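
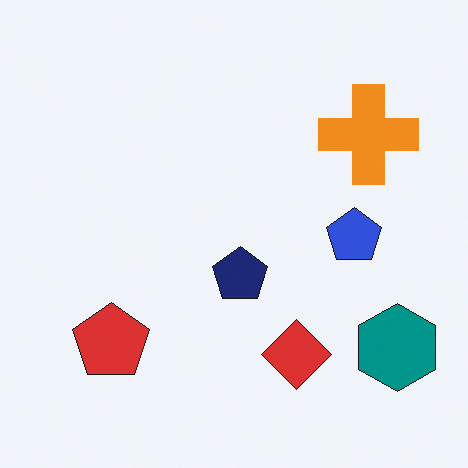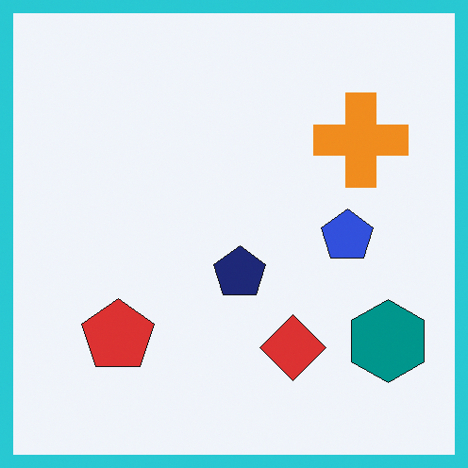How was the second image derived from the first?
Framed with a cyan border.

A solid cyan frame runs around the edge of the second image, with the content slightly shrunk inside it.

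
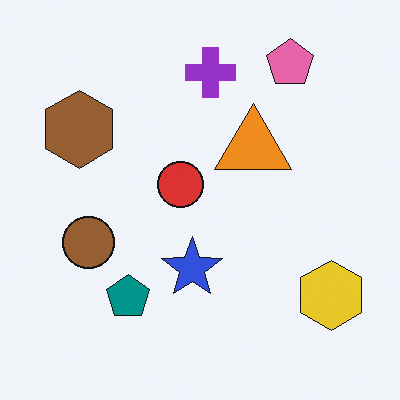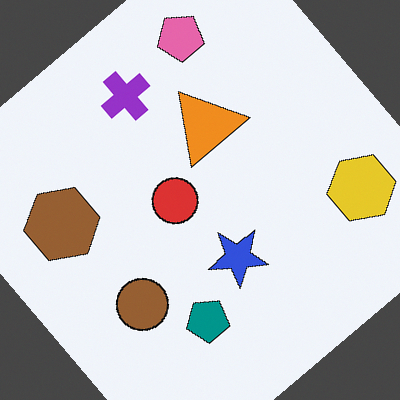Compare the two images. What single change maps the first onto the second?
The image was rotated counter-clockwise by a large amount — several tens of degrees.

Every shape is tilted by the same angle and the image corners show triangular fill wedges — a whole-image rotation by a non-right angle.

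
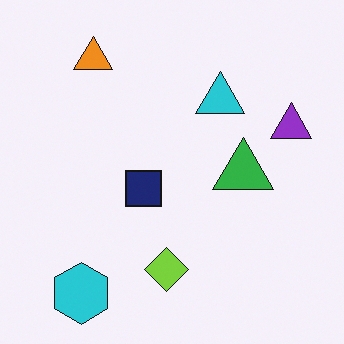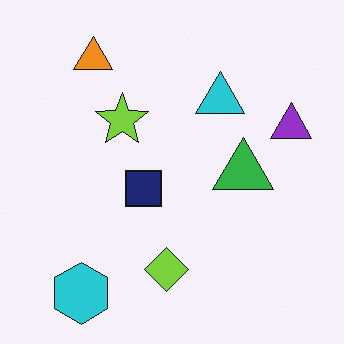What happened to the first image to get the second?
It was overlaid with an additional lime star.

A lime star appears in the second image that is absent from the first.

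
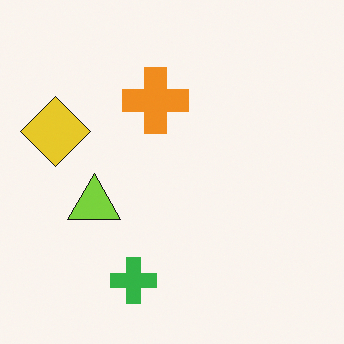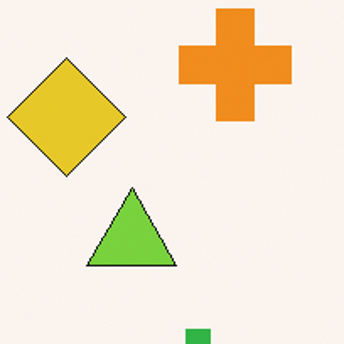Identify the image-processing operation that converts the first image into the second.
The transformation is: cropped to a noticeably smaller region and rescaled.

The visible shapes are larger and the field of view is narrower; shapes near the original edges may be partly or wholly outside the frame — a crop-and-rescale.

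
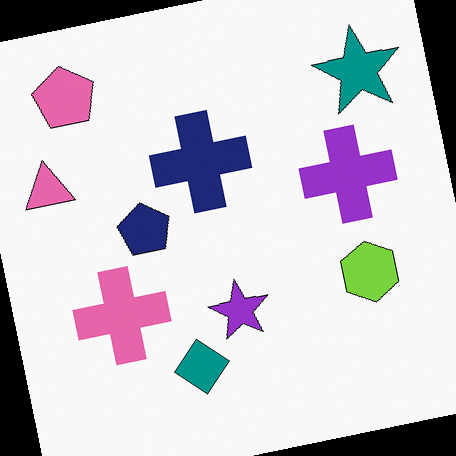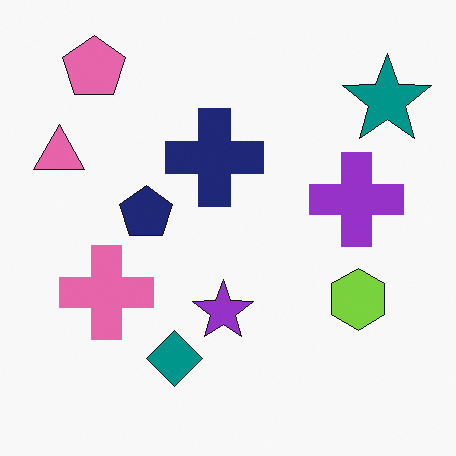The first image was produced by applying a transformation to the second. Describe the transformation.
It was rotated counter-clockwise by a small amount.

Every shape is tilted by the same angle and the image corners show triangular fill wedges — a whole-image rotation by a non-right angle.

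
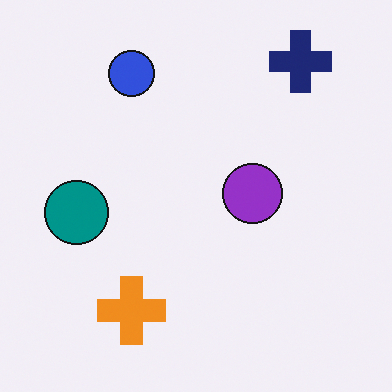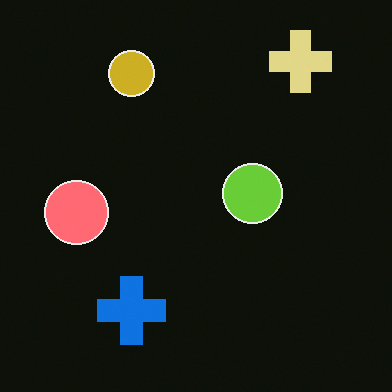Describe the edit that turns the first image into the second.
The transformation is: color-inverted (negative).

The light background has become dark and every shape's color is its complement — a photographic negative.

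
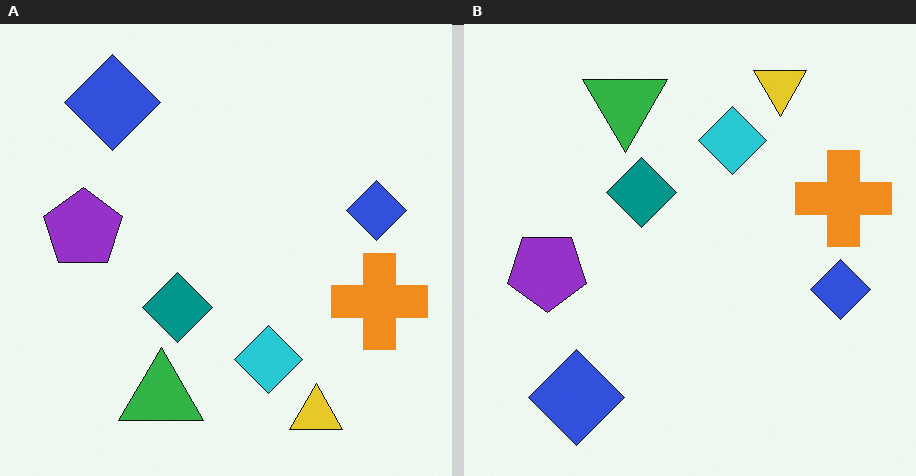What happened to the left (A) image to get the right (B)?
The image was flipped vertically (top ↔ bottom).

The yellow triangle is in the bottom-right of the left (A) image and the top-right of the right (B) — shapes on opposite sides of the horizontal midline have swapped in a mirror flip.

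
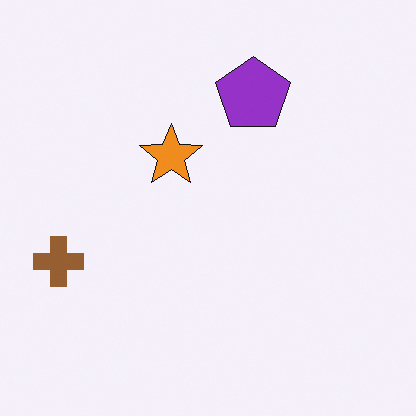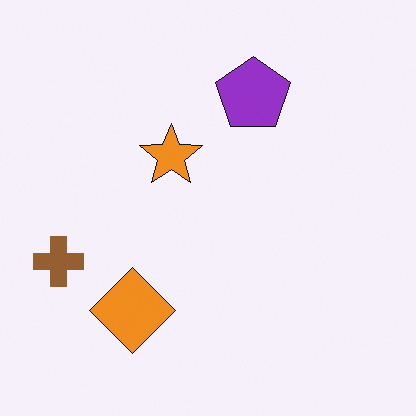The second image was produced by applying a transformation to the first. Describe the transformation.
The second image is the first overlaid with an additional orange diamond.

An orange diamond appears in the second image that is absent from the first.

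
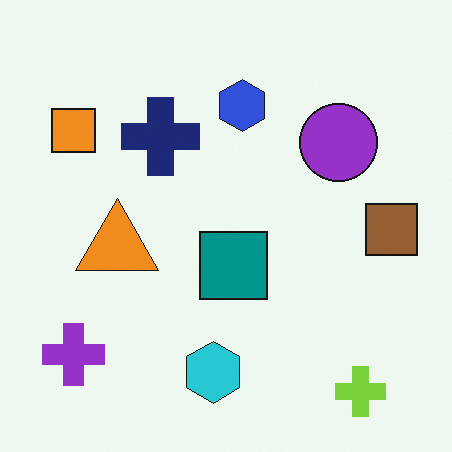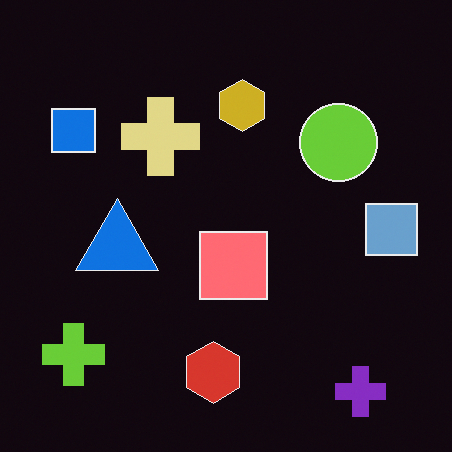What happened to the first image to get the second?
The second image is the first color-inverted (negative).

The light background has become dark and every shape's color is its complement — a photographic negative.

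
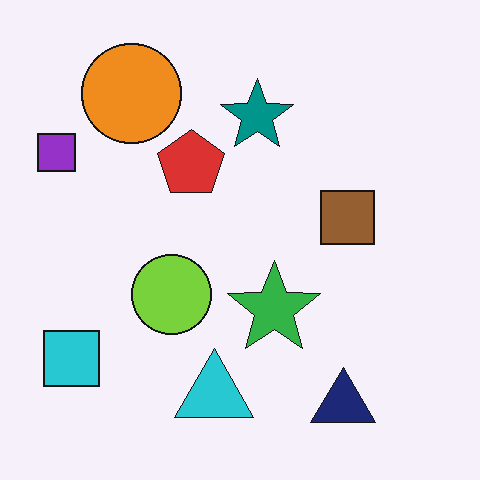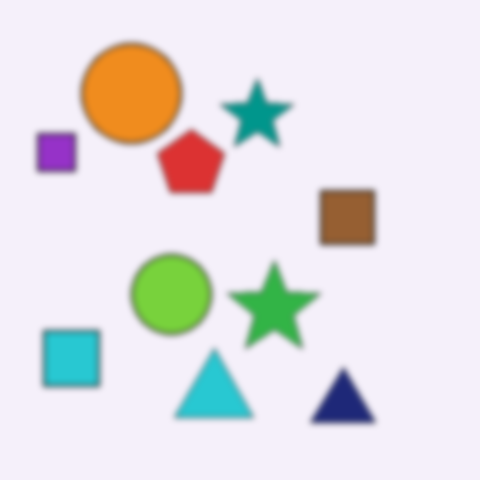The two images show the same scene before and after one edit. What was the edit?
The image was noticeably gaussian-blurred.

Shape edges and outlines are uniformly softened across the whole image.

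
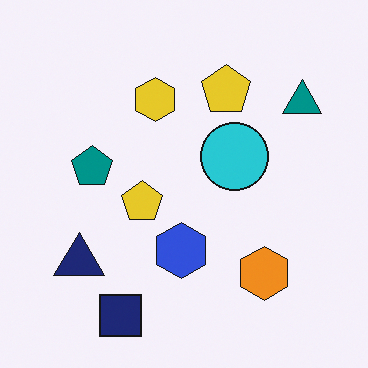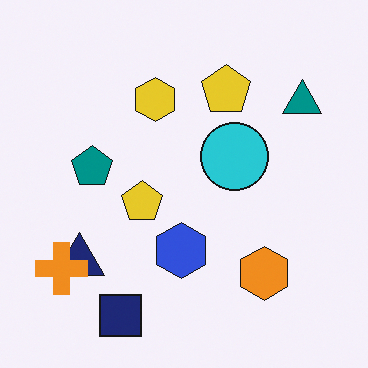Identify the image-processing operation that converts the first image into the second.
This is the original image overlaid with an additional orange cross.

An orange cross appears in the second image that is absent from the first.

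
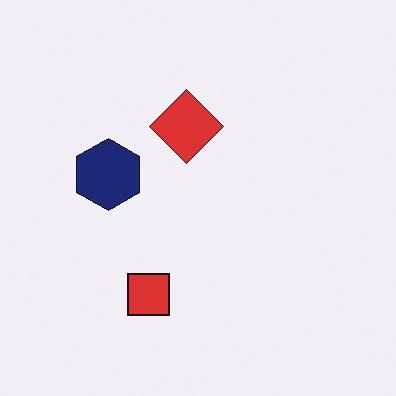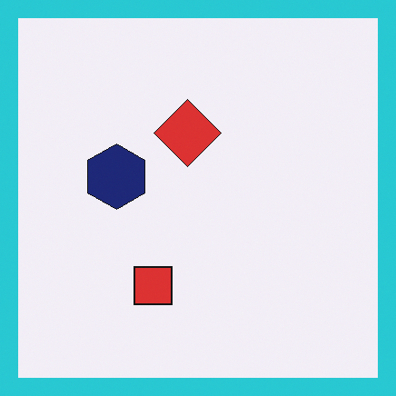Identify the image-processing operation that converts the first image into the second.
This is the original image framed with a cyan border.

A solid cyan frame runs around the edge of the second image, with the content slightly shrunk inside it.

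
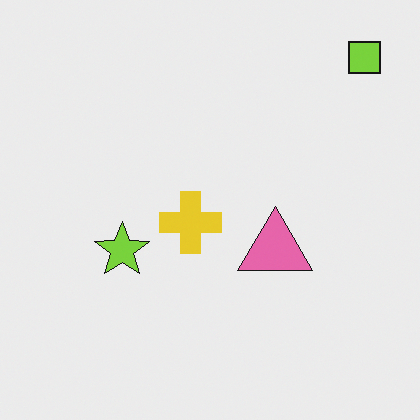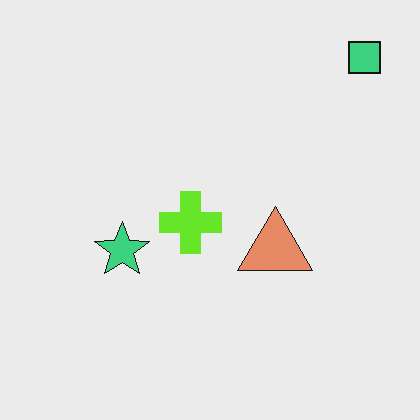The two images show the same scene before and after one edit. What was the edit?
Hue-shifted by a small amount.

Every shape's color has rotated by the same amount around the hue wheel — a uniform hue shift.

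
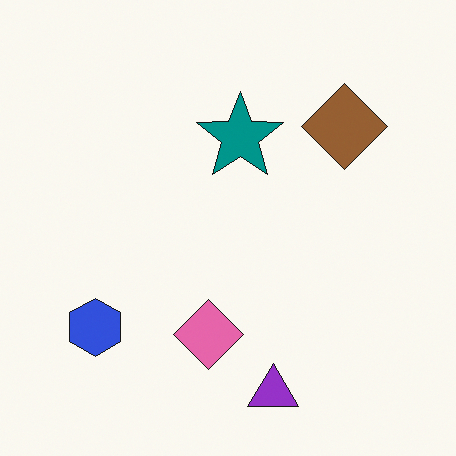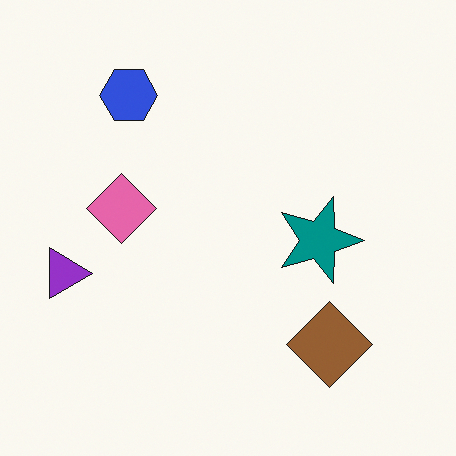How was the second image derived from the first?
The second image is the first rotated 90° clockwise.

The purple triangle sits in the bottom of the first image and the left of the second — consistent with a whole-image 90° clockwise rotation.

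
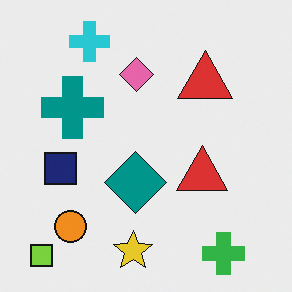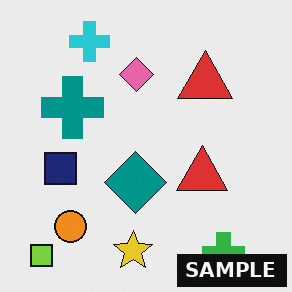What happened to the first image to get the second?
It was watermarked with the text "SAMPLE" in the lower-right corner.

A dark label reading "SAMPLE" appears in the lower-right corner.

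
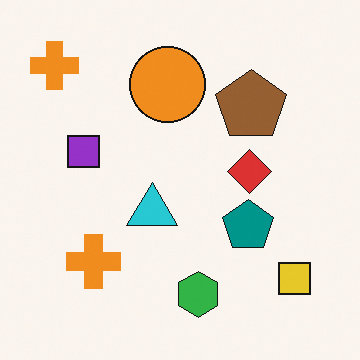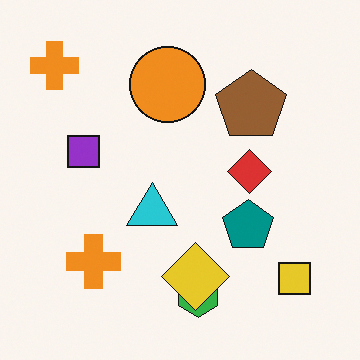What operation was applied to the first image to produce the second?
This is the original image overlaid with an additional yellow diamond.

A yellow diamond appears in the second image that is absent from the first.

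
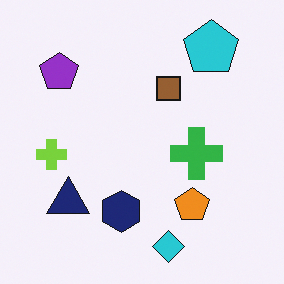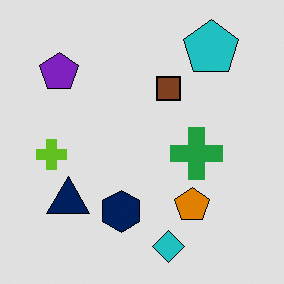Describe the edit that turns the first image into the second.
This is the original image posterized to a reduced palette.

Each flat color has snapped to a coarser quantized level — most visibly, the near-white background has dropped to a flat grey.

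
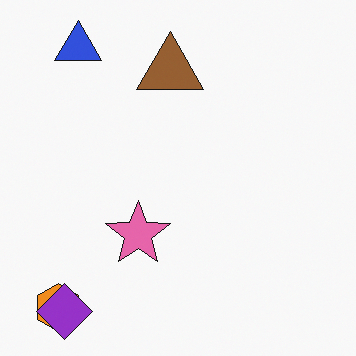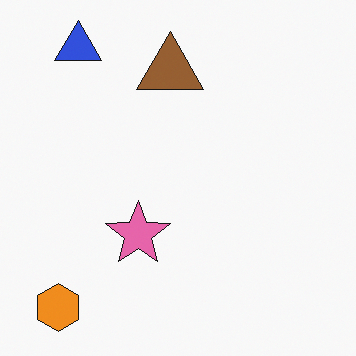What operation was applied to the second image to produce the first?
The image was overlaid with an additional purple diamond.

A purple diamond appears in the first image that is absent from the second.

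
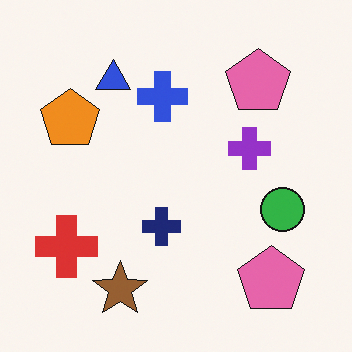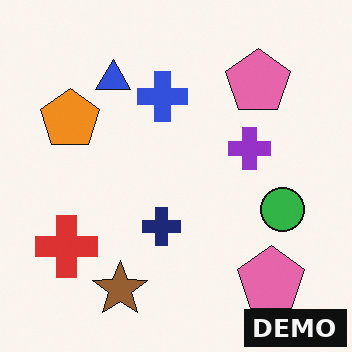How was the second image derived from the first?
It was watermarked with the text "DEMO" in the lower-right corner.

A dark label reading "DEMO" appears in the lower-right corner.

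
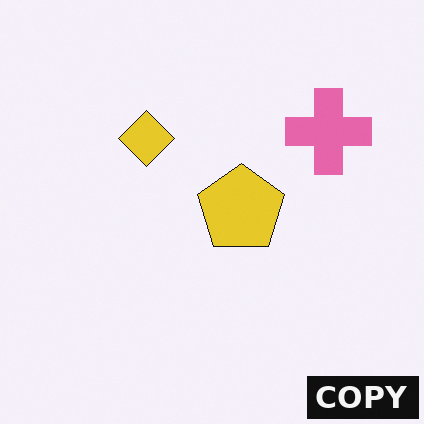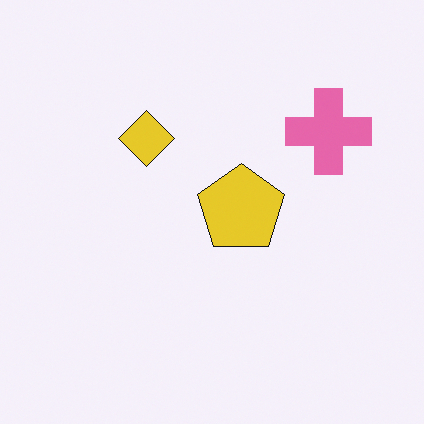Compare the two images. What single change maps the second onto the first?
The transformation is: watermarked with the text "COPY" in the lower-right corner.

A dark label reading "COPY" appears in the lower-right corner.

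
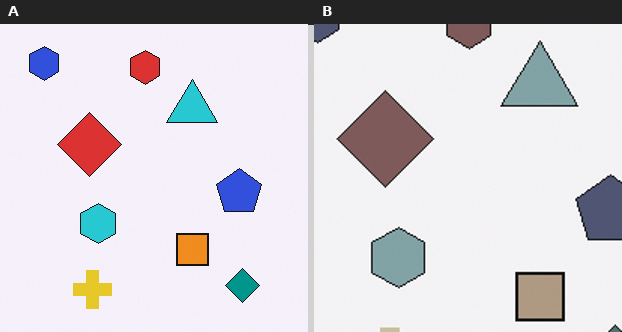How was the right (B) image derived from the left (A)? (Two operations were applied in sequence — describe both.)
Heavily desaturated, then cropped to a modestly smaller region and rescaled.

All colors are more muted and greyish — a global saturation change. The visible shapes are larger and the field of view is narrower; shapes near the original edges may be partly or wholly outside the frame — a crop-and-rescale.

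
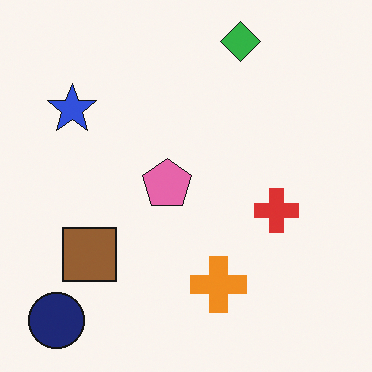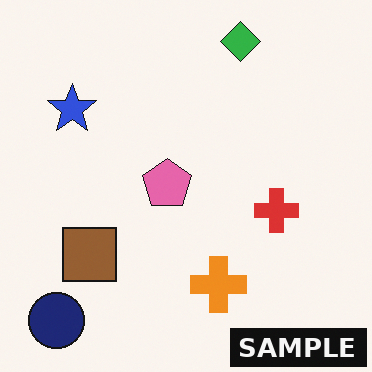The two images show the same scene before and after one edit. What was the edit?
Watermarked with the text "SAMPLE" in the lower-right corner.

A dark label reading "SAMPLE" appears in the lower-right corner.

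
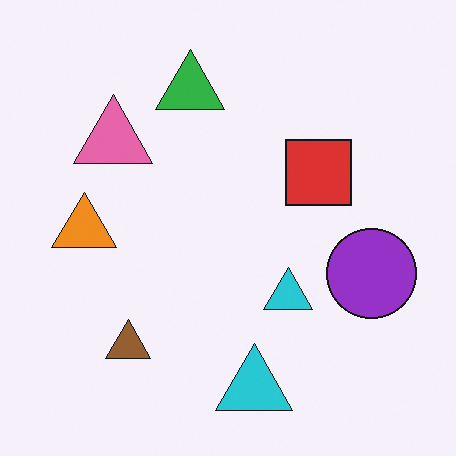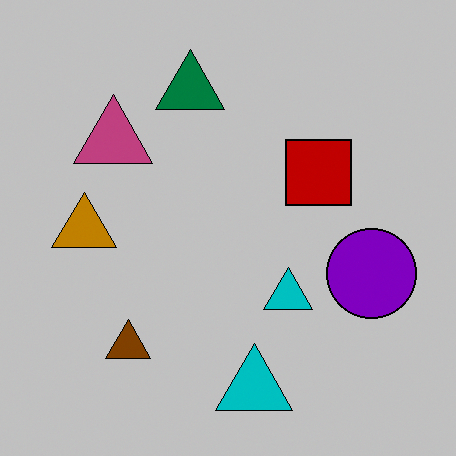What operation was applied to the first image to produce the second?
The second image is the first aggressively posterized.

Each flat color has snapped to a coarser quantized level — most visibly, the near-white background has dropped to a flat grey.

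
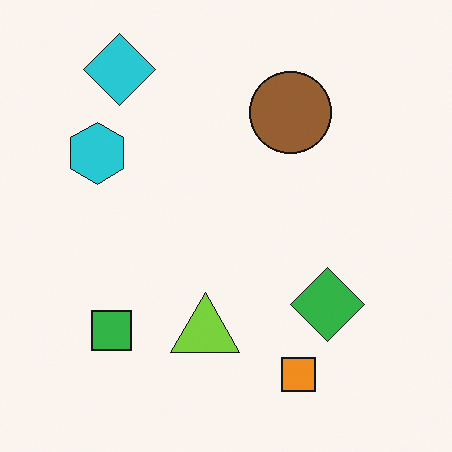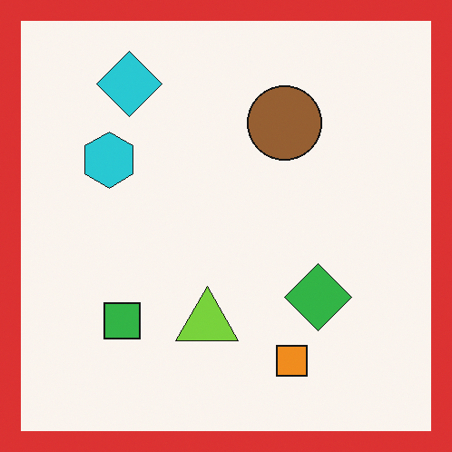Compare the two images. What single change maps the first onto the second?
The image was framed with a red border.

A solid red frame runs around the edge of the second image, with the content slightly shrunk inside it.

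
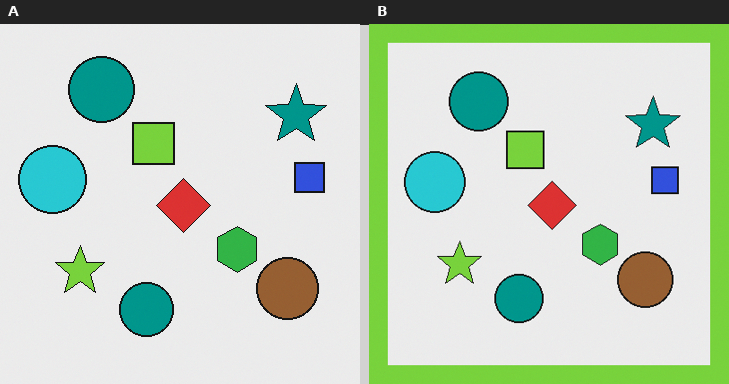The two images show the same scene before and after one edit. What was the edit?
It was framed with a lime border.

A solid lime frame runs around the edge of the right (B) image, with the content slightly shrunk inside it.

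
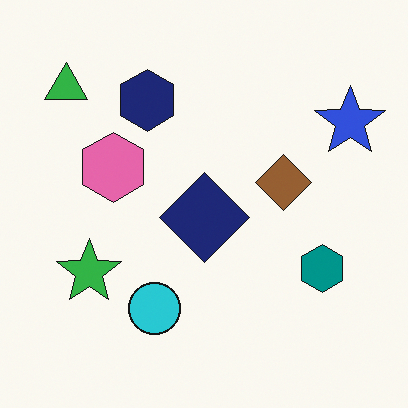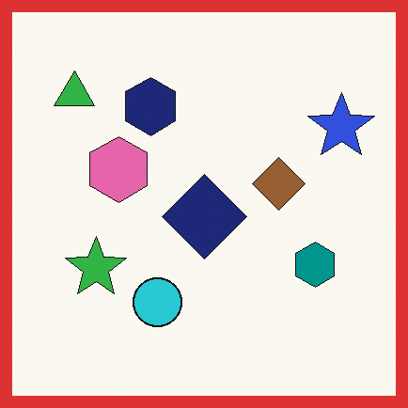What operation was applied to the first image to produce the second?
This is the original image framed with a red border.

A solid red frame runs around the edge of the second image, with the content slightly shrunk inside it.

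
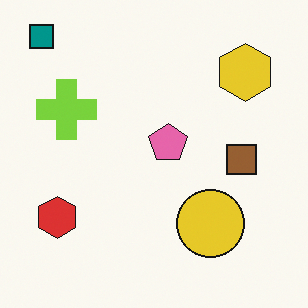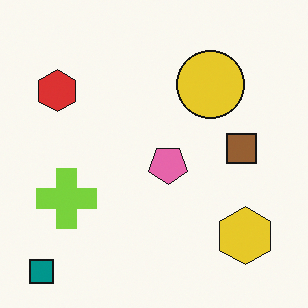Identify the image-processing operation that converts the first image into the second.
It was flipped vertically (top ↔ bottom).

The teal square is in the top-left of the first image and the bottom-left of the second — shapes on opposite sides of the horizontal midline have swapped in a mirror flip.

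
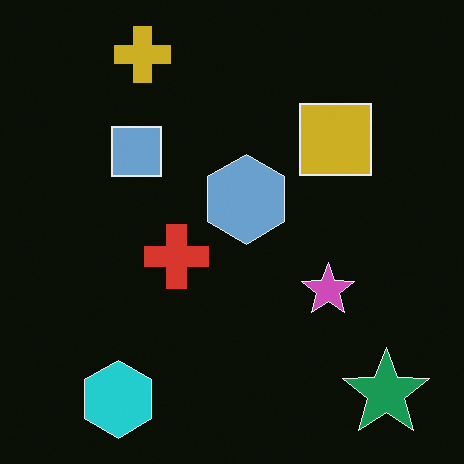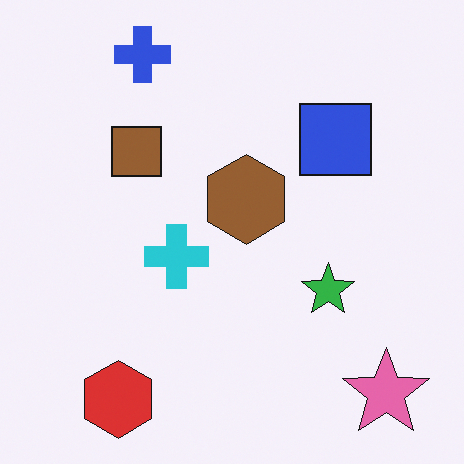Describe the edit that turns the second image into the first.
The image was color-inverted (negative).

The light background has become dark and every shape's color is its complement — a photographic negative.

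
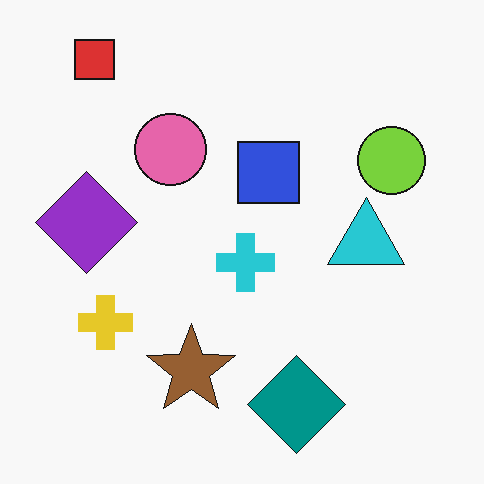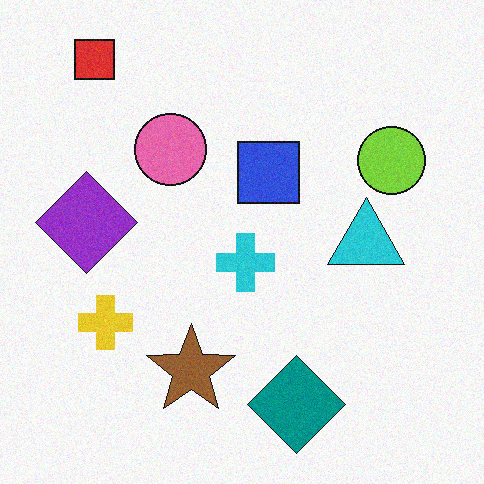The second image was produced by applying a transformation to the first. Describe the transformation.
Degraded with subtle gaussian noise.

Random speckle covers the whole image, including the flat background.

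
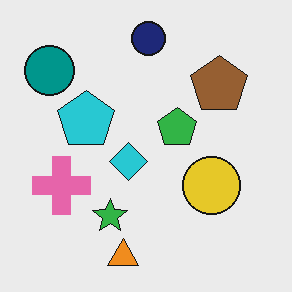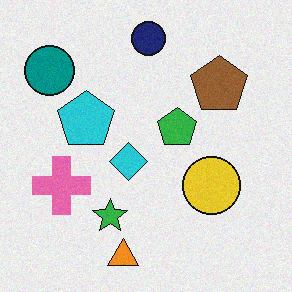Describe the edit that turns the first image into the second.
The transformation is: degraded with subtle gaussian noise.

Random speckle covers the whole image, including the flat background.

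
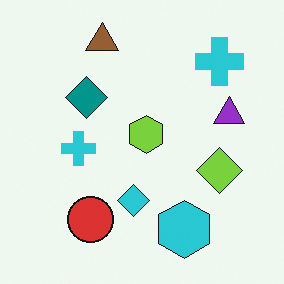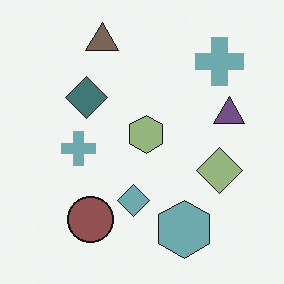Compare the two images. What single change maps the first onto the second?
The transformation is: made much more muted (saturation change).

All colors are more muted and greyish — a global saturation change.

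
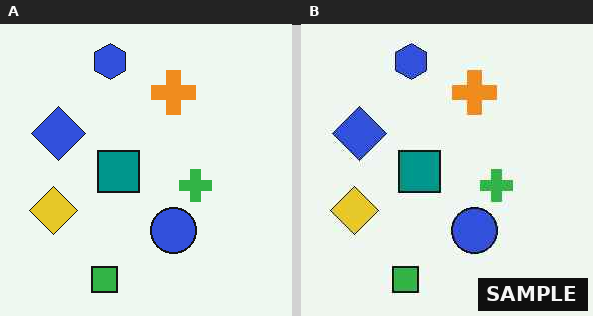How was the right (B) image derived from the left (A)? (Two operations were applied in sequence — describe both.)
The right (B) image is the left (A) JPEG-compressed with visible artifacts, then watermarked with the text "SAMPLE" in the lower-right corner.

Blocky 8×8 compression artifacts appear around shape edges and the flat background shows ringing — characteristic JPEG degradation. A dark label reading "SAMPLE" appears in the lower-right corner.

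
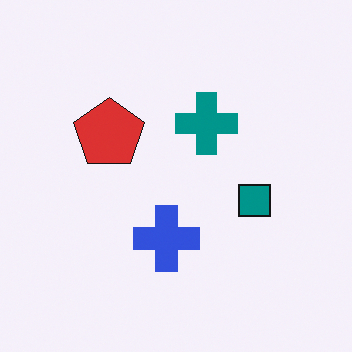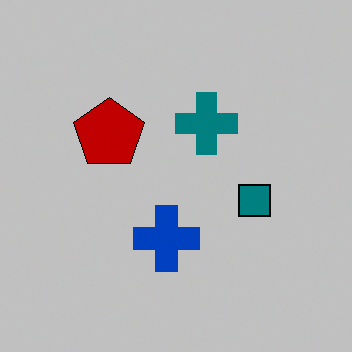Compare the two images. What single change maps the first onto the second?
The second image is the first aggressively posterized.

Each flat color has snapped to a coarser quantized level — most visibly, the near-white background has dropped to a flat grey.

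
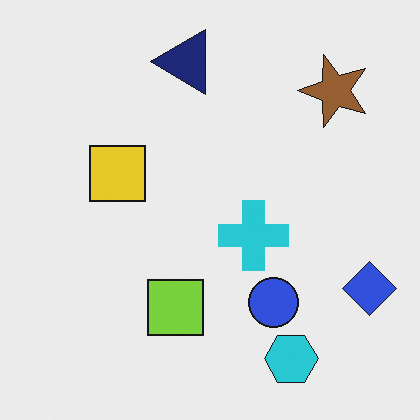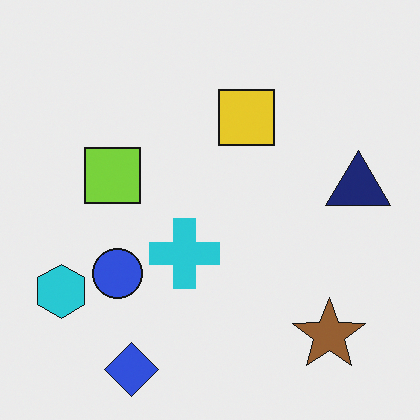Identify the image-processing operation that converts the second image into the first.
The image was rotated 90° counter-clockwise.

The blue diamond sits in the bottom-left of the second image and the bottom-right of the first — consistent with a whole-image 90° counter-clockwise rotation.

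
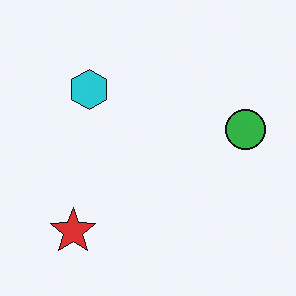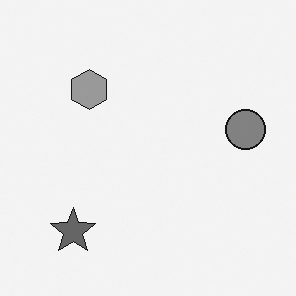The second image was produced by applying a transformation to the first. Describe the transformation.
The transformation is: converted to grayscale.

All color is removed — every shape is now a shade of grey.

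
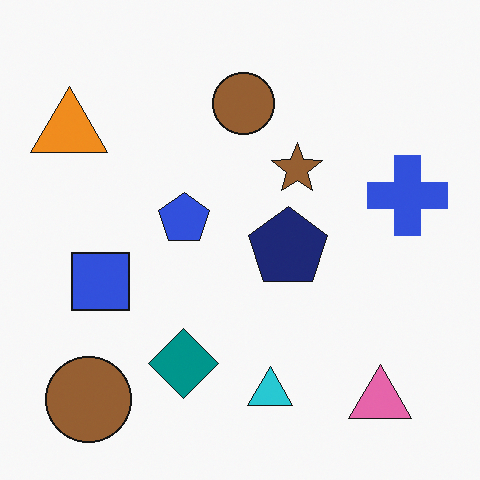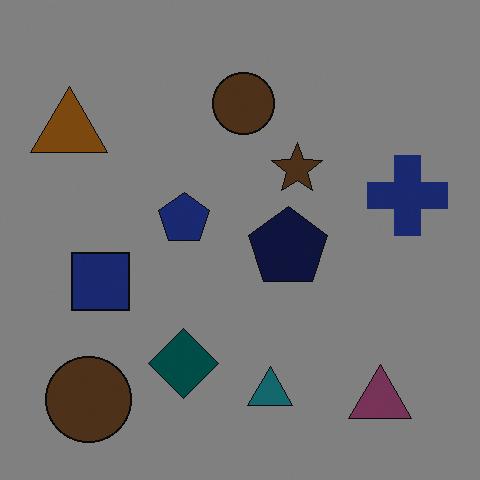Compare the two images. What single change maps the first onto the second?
The image was substantially darkened.

Every pixel — background and shapes alike — is uniformly darkened.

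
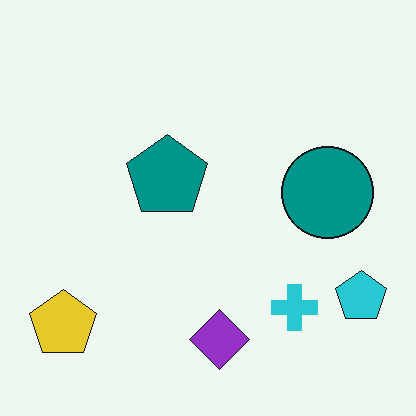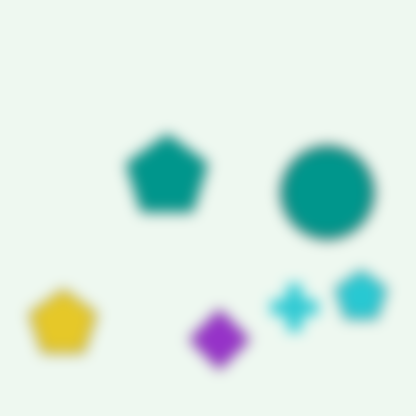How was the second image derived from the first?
This is the original image strongly gaussian-blurred.

Shape edges and outlines are uniformly softened across the whole image.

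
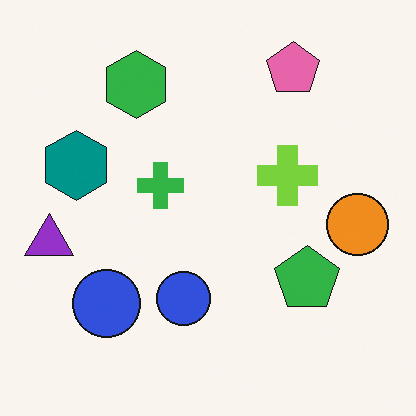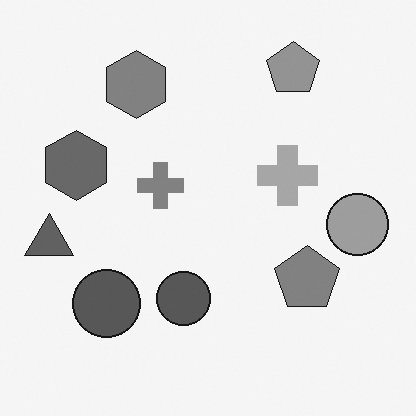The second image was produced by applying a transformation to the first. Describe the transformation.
Converted to grayscale.

All color is removed — every shape is now a shade of grey.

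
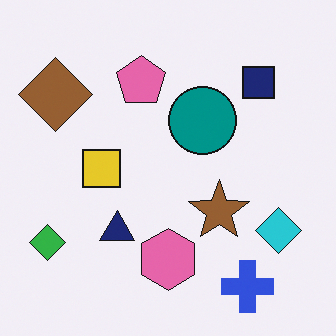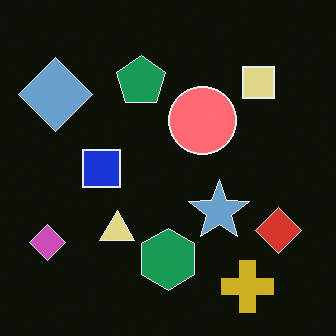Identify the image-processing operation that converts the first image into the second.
It was color-inverted (negative).

The light background has become dark and every shape's color is its complement — a photographic negative.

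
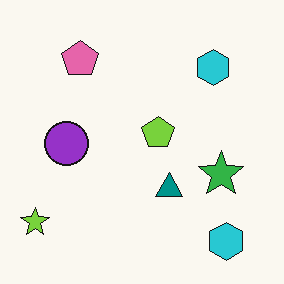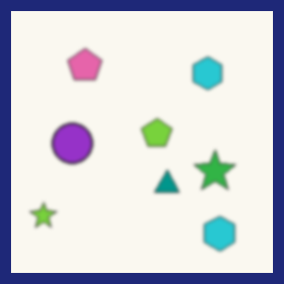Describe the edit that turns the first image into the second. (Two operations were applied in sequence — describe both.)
The transformation is: slightly softened, then framed with a navy border.

Shape edges and outlines are uniformly softened across the whole image. A solid navy frame runs around the edge of the second image, with the content slightly shrunk inside it.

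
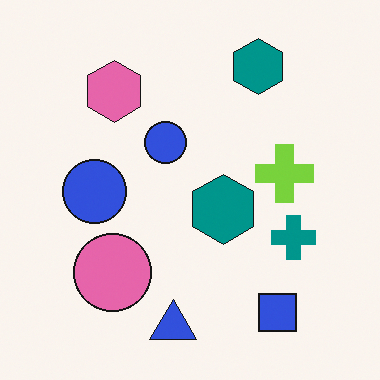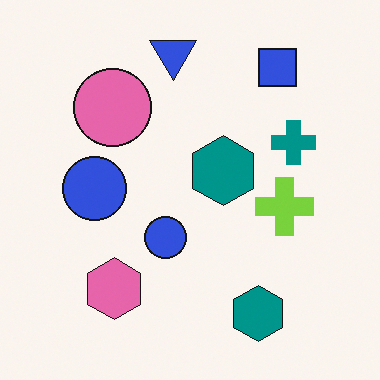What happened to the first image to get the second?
The transformation is: flipped vertically (top ↔ bottom).

The blue triangle is in the bottom of the first image and the top of the second — shapes on opposite sides of the horizontal midline have swapped in a mirror flip.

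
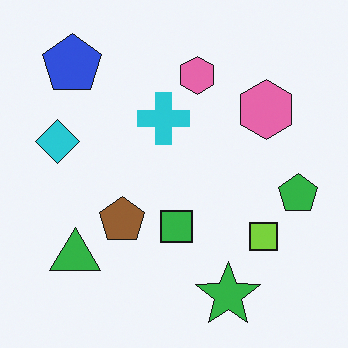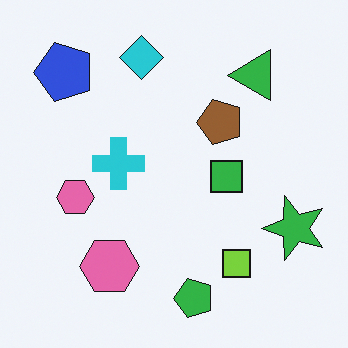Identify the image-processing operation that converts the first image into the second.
It was transposed (reflected across the top-left ↔ bottom-right diagonal).

Shapes have swapped their row and column positions — what was in the top-right is now in the bottom-left — a diagonal reflection.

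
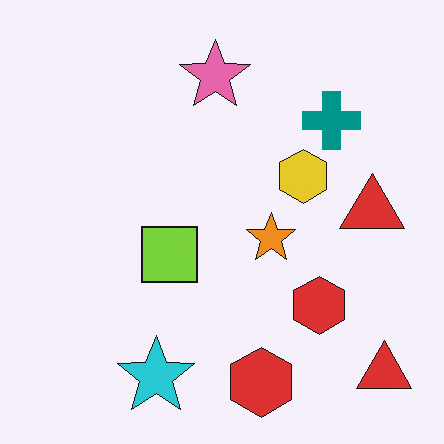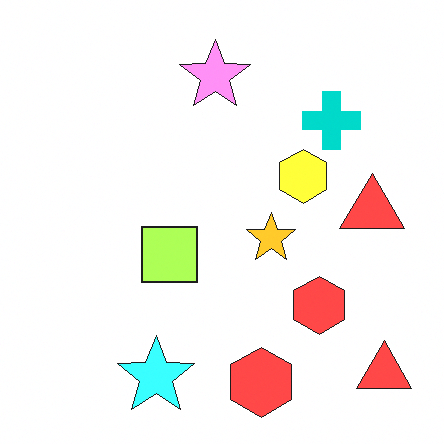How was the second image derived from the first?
The second image is the first substantially brightened.

Every pixel — background and shapes alike — is uniformly brightened.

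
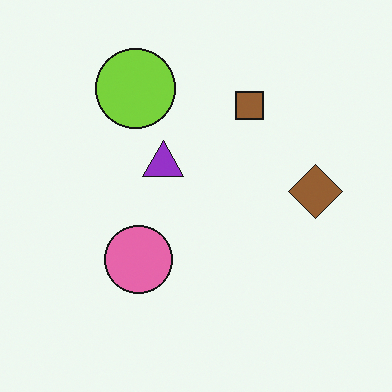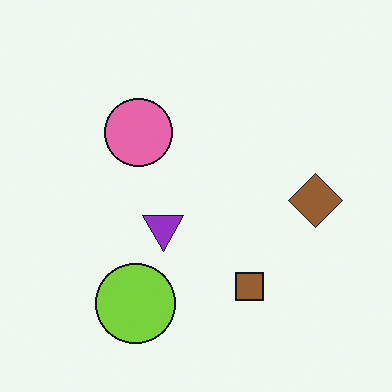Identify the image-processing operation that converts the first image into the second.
The image was flipped vertically (top ↔ bottom).

The lime circle is in the top of the first image and the bottom of the second — shapes on opposite sides of the horizontal midline have swapped in a mirror flip.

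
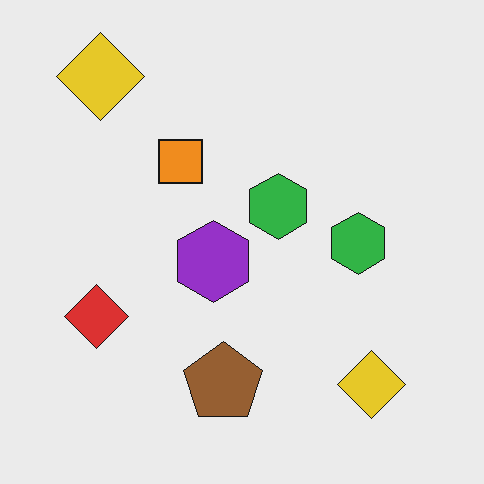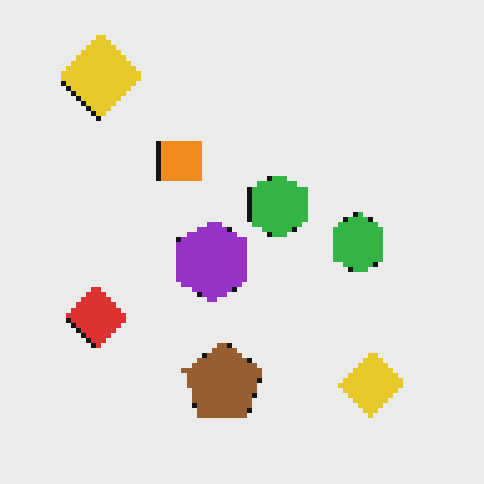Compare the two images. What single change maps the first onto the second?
The transformation is: mildly pixelated.

Shapes are reduced to large square blocks; fine edges and outlines are lost — a downscale-then-upscale (mosaic) effect.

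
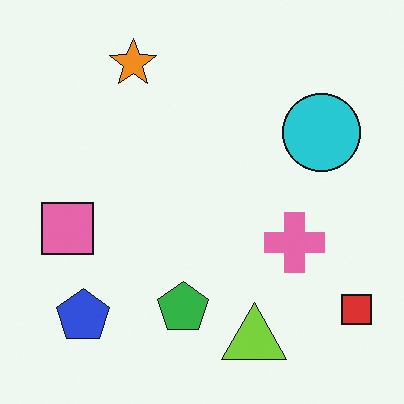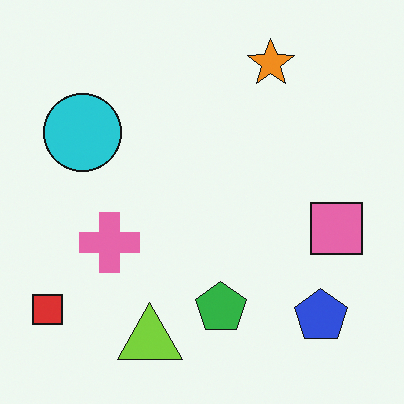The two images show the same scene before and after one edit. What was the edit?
The transformation is: flipped horizontally (left ↔ right).

The red square is in the bottom-right of the first image and the bottom-left of the second — shapes on opposite sides of the vertical midline have swapped in a mirror flip.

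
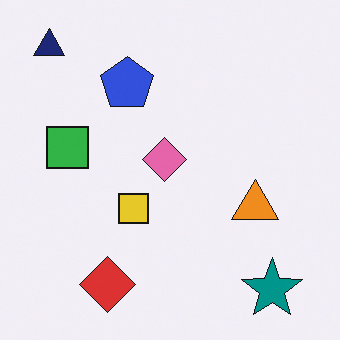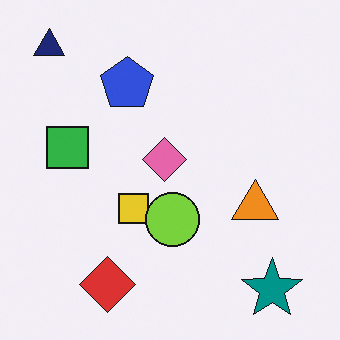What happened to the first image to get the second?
The image was overlaid with an additional lime circle.

A lime circle appears in the second image that is absent from the first.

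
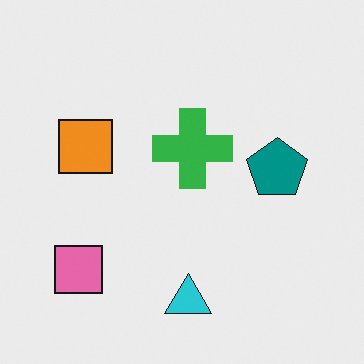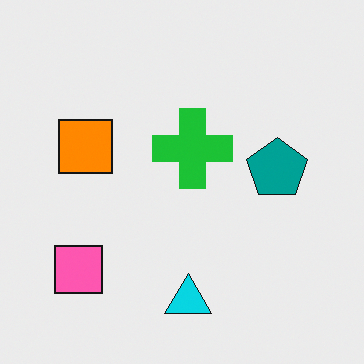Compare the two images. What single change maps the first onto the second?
It was slightly oversaturated.

All colors are more vivid — a global saturation change.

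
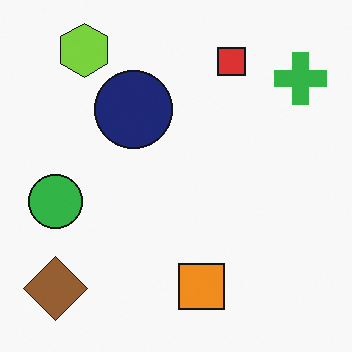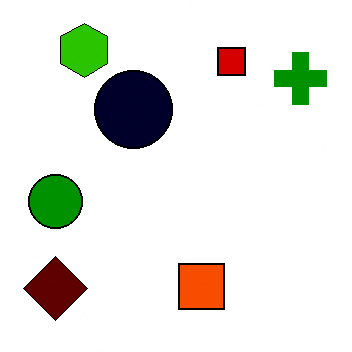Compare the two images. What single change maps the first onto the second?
This is the original image given much higher contrast.

Tones are pushed away from mid-grey across the whole image — a global contrast change.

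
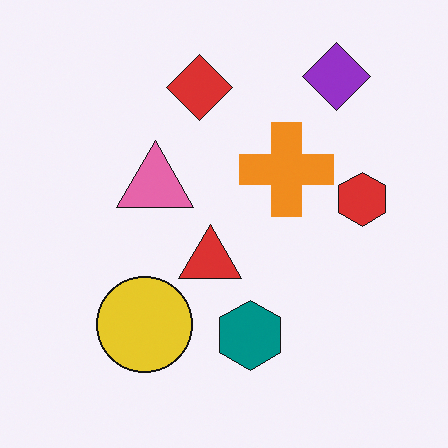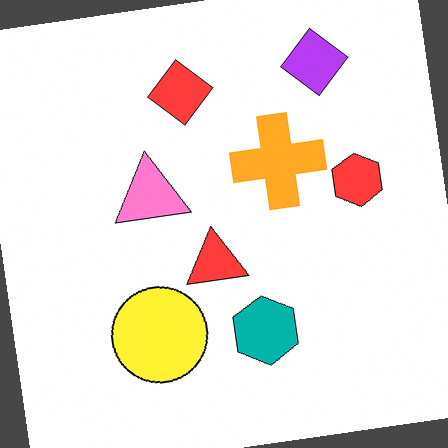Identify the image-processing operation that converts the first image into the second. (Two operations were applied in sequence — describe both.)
It was slightly brightened, then rotated counter-clockwise by a small amount.

Every pixel — background and shapes alike — is uniformly brightened. Every shape is tilted by the same angle and the image corners show triangular fill wedges — a whole-image rotation by a non-right angle.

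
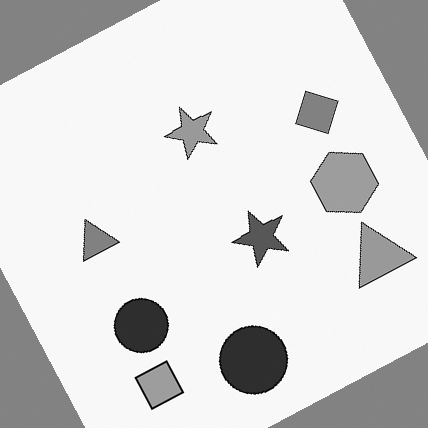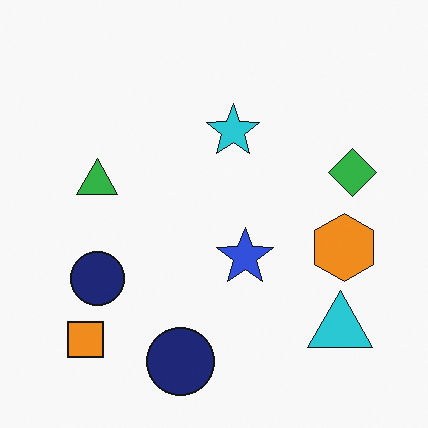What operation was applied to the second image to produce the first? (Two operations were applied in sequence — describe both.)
The first image is the second rotated counter-clockwise by a clearly visible amount, then converted to grayscale.

Every shape is tilted by the same angle and the image corners show triangular fill wedges — a whole-image rotation by a non-right angle. All color is removed — every shape is now a shade of grey.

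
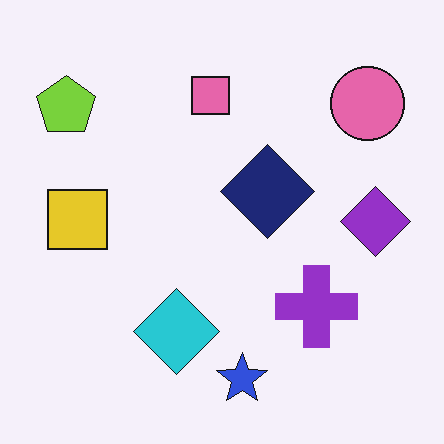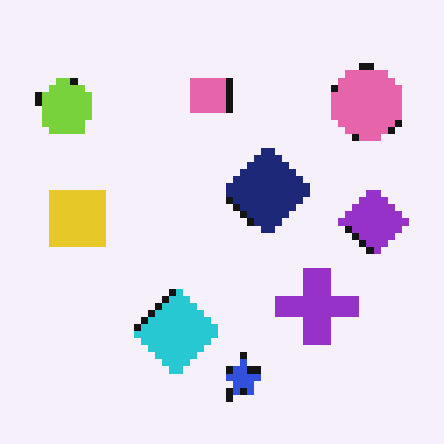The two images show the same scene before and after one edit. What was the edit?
The transformation is: moderately pixelated.

Shapes are reduced to large square blocks; fine edges and outlines are lost — a downscale-then-upscale (mosaic) effect.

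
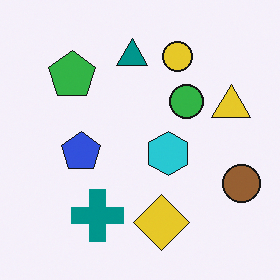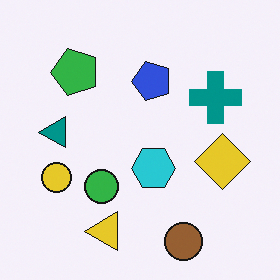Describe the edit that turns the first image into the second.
The second image is the first transposed (reflected across the top-left ↔ bottom-right diagonal).

Shapes have swapped their row and column positions — what was in the top-right is now in the bottom-left — a diagonal reflection.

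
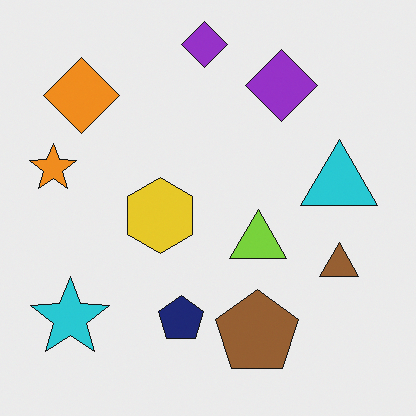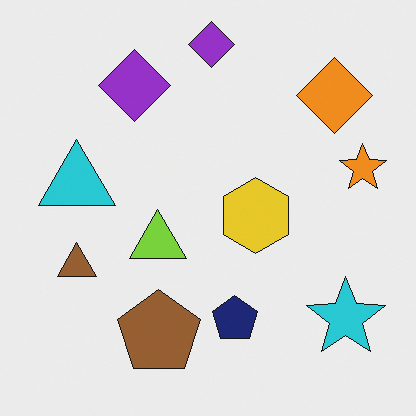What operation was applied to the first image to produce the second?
Flipped horizontally (left ↔ right).

The orange star is in the left of the first image and the right of the second — shapes on opposite sides of the vertical midline have swapped in a mirror flip.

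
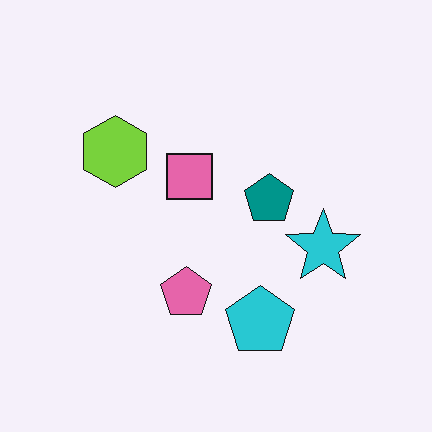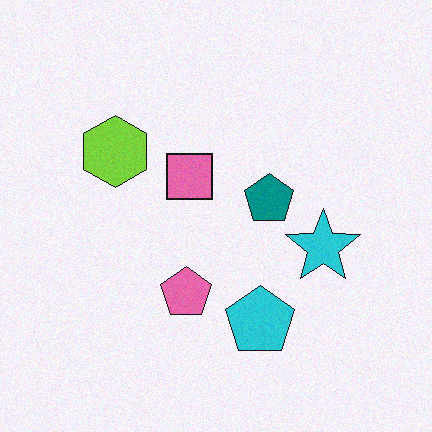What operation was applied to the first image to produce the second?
This is the original image degraded with light additive noise.

Random speckle covers the whole image, including the flat background.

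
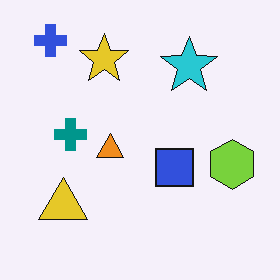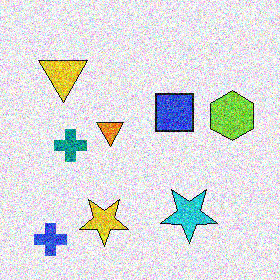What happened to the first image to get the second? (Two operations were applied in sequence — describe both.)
The image was flipped vertically (top ↔ bottom), then degraded with strong gaussian noise.

The blue cross is in the top-left of the first image and the bottom-left of the second — shapes on opposite sides of the horizontal midline have swapped in a mirror flip. Random speckle covers the whole image, including the flat background.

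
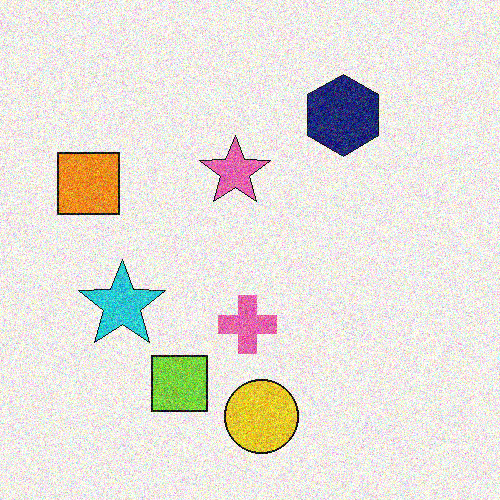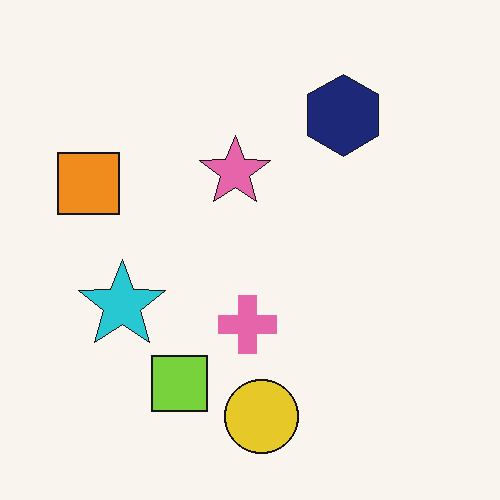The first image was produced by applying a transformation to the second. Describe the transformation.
The first image is the second degraded with a thick layer of grain.

Random speckle covers the whole image, including the flat background.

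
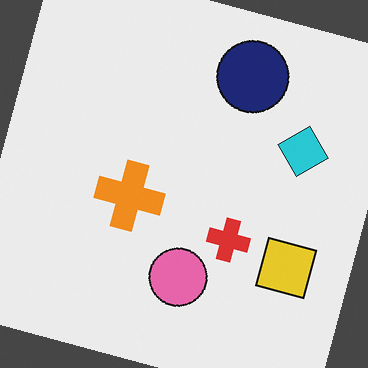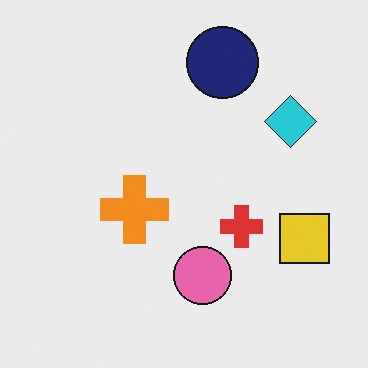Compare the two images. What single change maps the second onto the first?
This is the original image rotated clockwise by a moderate amount.

Every shape is tilted by the same angle and the image corners show triangular fill wedges — a whole-image rotation by a non-right angle.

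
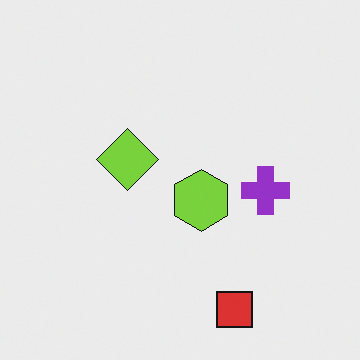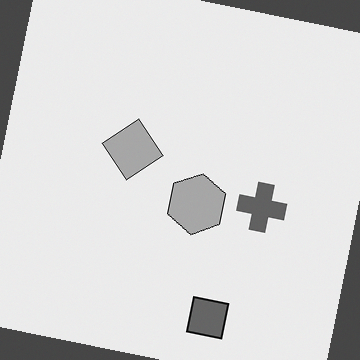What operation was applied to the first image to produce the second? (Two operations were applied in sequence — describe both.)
It was rotated clockwise by a small amount, then converted to grayscale.

Every shape is tilted by the same angle and the image corners show triangular fill wedges — a whole-image rotation by a non-right angle. All color is removed — every shape is now a shade of grey.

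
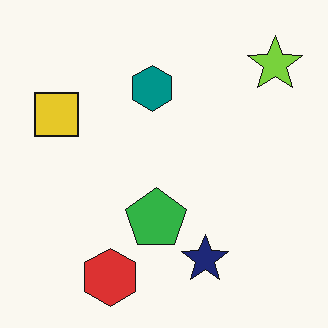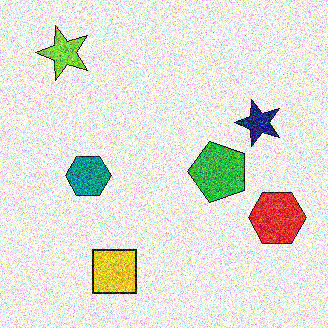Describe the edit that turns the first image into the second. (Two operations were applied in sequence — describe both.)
The transformation is: degraded with strong gaussian noise, then rotated 90° counter-clockwise.

Random speckle covers the whole image, including the flat background. The lime star sits in the top-right of the first image and the top-left of the second — consistent with a whole-image 90° counter-clockwise rotation.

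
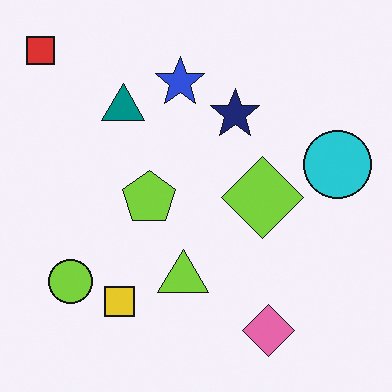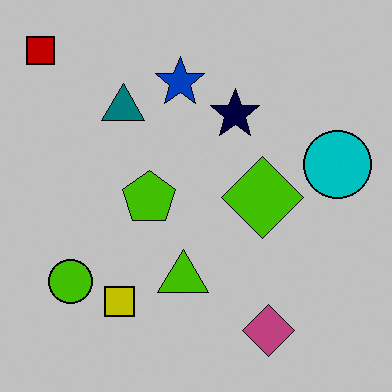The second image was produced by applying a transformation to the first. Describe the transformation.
The image was heavily posterized to just a handful of flat colors.

Each flat color has snapped to a coarser quantized level — most visibly, the near-white background has dropped to a flat grey.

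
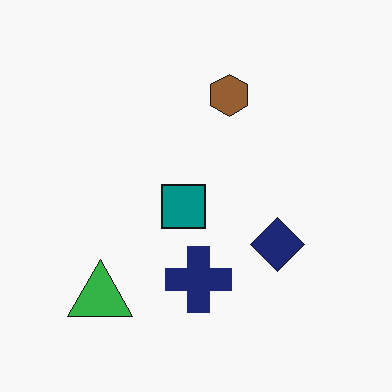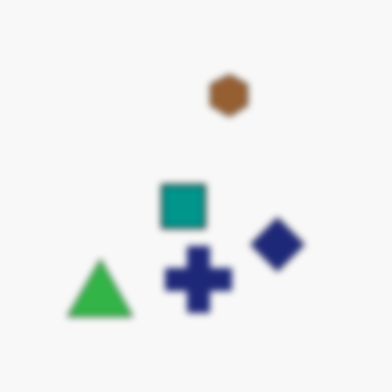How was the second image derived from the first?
The transformation is: noticeably gaussian-blurred.

Shape edges and outlines are uniformly softened across the whole image.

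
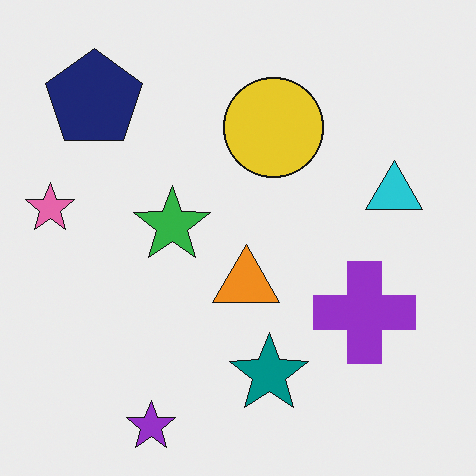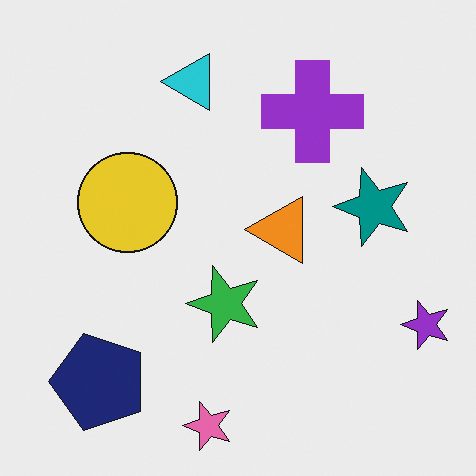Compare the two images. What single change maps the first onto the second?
The second image is the first rotated 90° counter-clockwise.

The purple star sits in the bottom-left of the first image and the bottom-right of the second — consistent with a whole-image 90° counter-clockwise rotation.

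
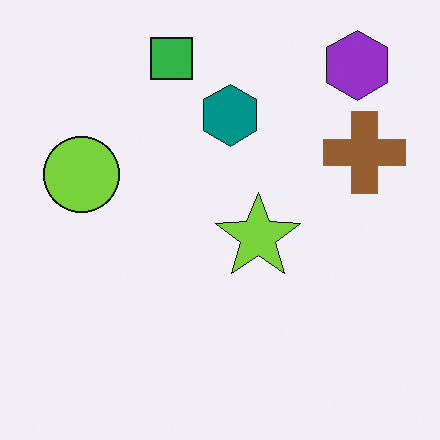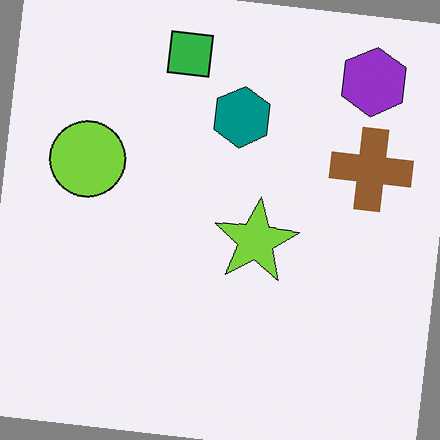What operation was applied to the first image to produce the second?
This is the original image rotated clockwise by a small amount.

Every shape is tilted by the same angle and the image corners show triangular fill wedges — a whole-image rotation by a non-right angle.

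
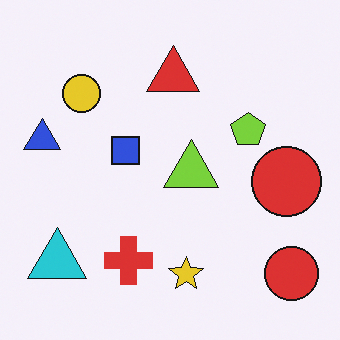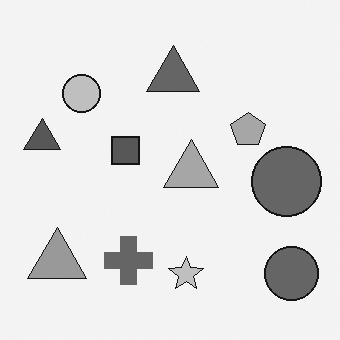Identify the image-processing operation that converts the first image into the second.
The image was converted to grayscale.

All color is removed — every shape is now a shade of grey.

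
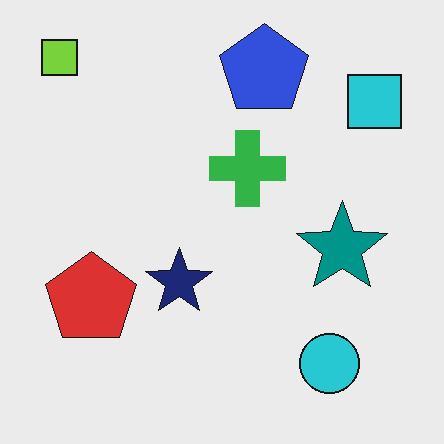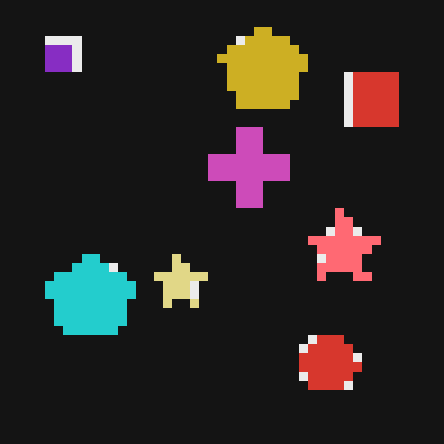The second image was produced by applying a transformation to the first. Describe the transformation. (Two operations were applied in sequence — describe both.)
The second image is the first heavily pixelated into large blocks, then color-inverted (negative).

Shapes are reduced to large square blocks; fine edges and outlines are lost — a downscale-then-upscale (mosaic) effect. The light background has become dark and every shape's color is its complement — a photographic negative.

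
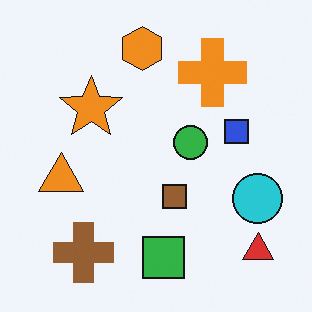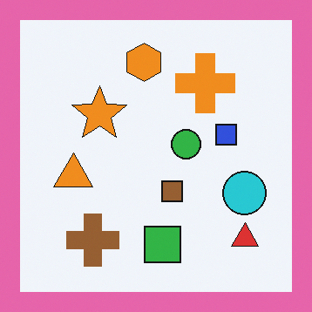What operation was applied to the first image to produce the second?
The image was framed with a pink border.

A solid pink frame runs around the edge of the second image, with the content slightly shrunk inside it.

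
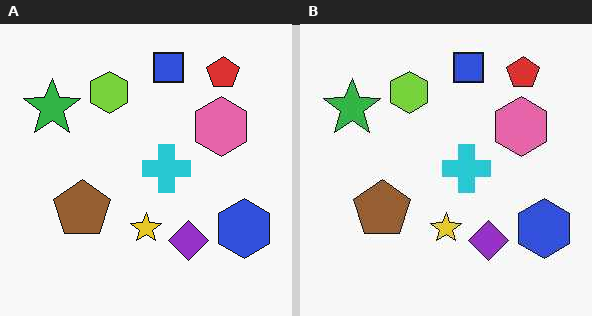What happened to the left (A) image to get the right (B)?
It was given moderate JPEG compression.

Blocky 8×8 compression artifacts appear around shape edges and the flat background shows ringing — characteristic JPEG degradation.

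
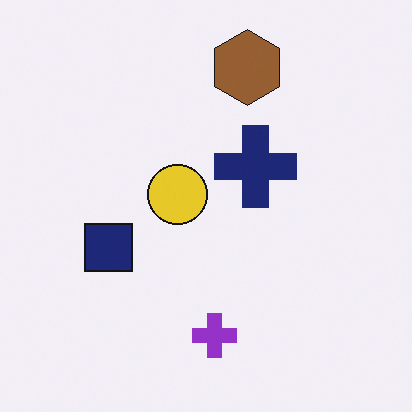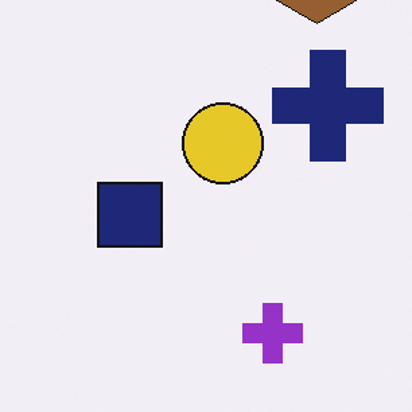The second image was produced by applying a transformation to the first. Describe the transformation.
The transformation is: cropped slightly and scaled back up.

The visible shapes are larger and the field of view is narrower; shapes near the original edges may be partly or wholly outside the frame — a crop-and-rescale.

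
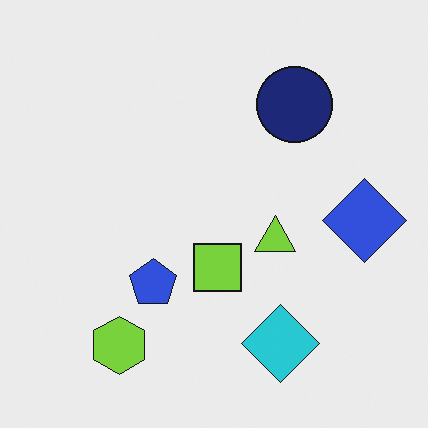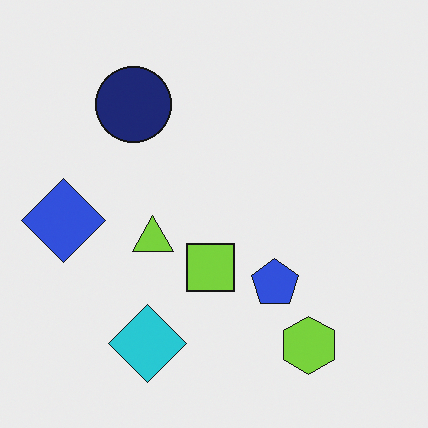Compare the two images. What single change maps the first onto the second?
The second image is the first flipped horizontally (left ↔ right).

The blue diamond is in the right of the first image and the left of the second — shapes on opposite sides of the vertical midline have swapped in a mirror flip.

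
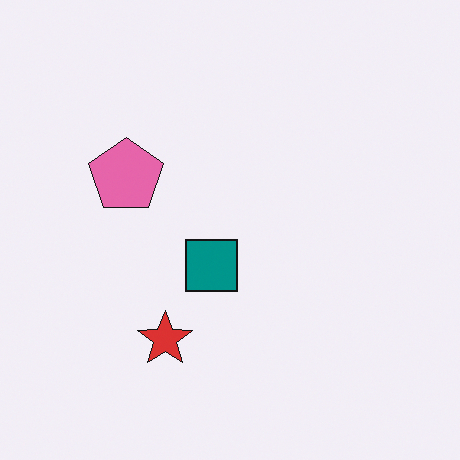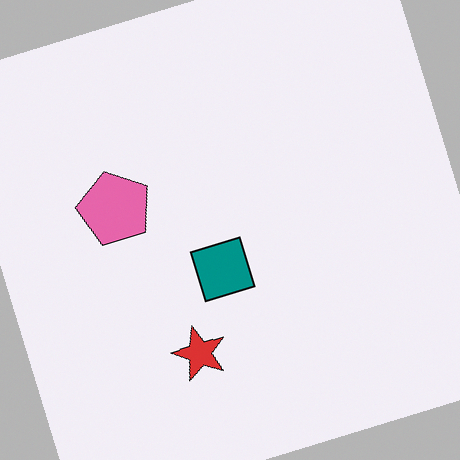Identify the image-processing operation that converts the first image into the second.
The transformation is: rotated counter-clockwise by a moderate amount.

Every shape is tilted by the same angle and the image corners show triangular fill wedges — a whole-image rotation by a non-right angle.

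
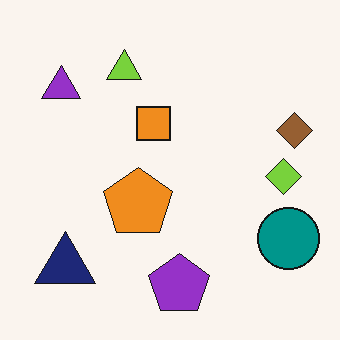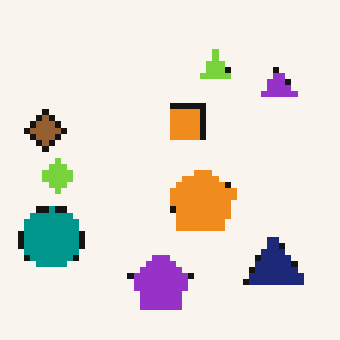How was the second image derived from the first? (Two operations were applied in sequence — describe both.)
Pixelated into visible square blocks, then flipped horizontally (left ↔ right).

Shapes are reduced to large square blocks; fine edges and outlines are lost — a downscale-then-upscale (mosaic) effect. The brown diamond is in the right of the first image and the left of the second — shapes on opposite sides of the vertical midline have swapped in a mirror flip.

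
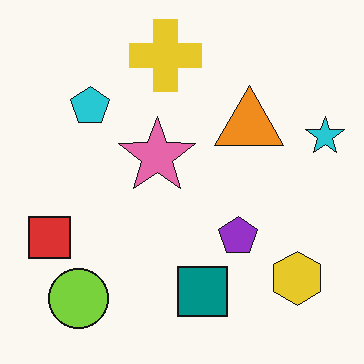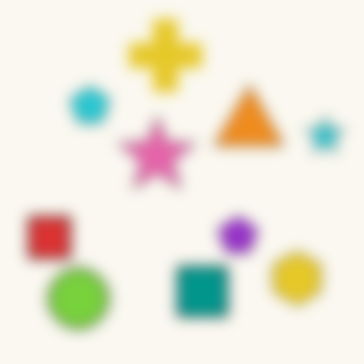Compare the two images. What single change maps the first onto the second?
The transformation is: strongly gaussian-blurred.

Shape edges and outlines are uniformly softened across the whole image.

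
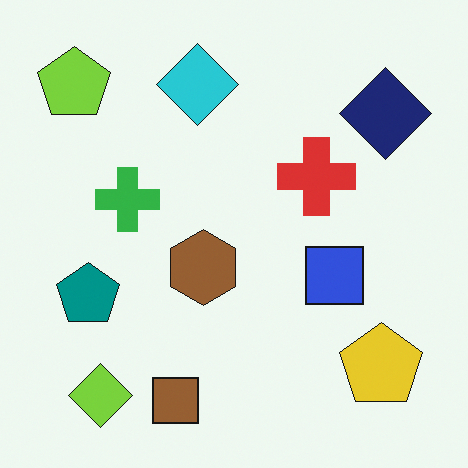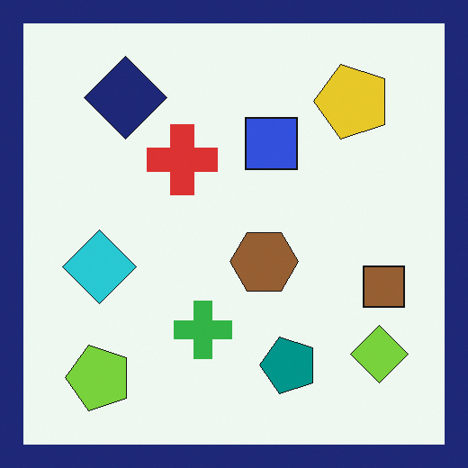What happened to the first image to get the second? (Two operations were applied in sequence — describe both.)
The image was rotated 90° counter-clockwise, then framed with a navy border.

The lime pentagon sits in the top-left of the first image and the bottom-left of the second — consistent with a whole-image 90° counter-clockwise rotation. A solid navy frame runs around the edge of the second image, with the content slightly shrunk inside it.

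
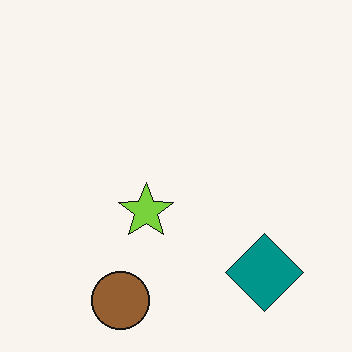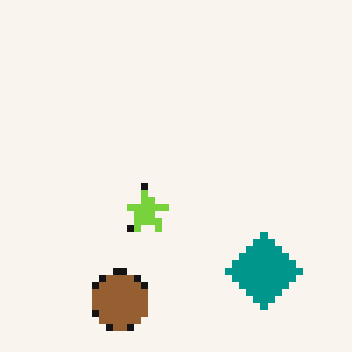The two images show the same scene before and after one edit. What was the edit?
The transformation is: pixelated into visible square blocks.

Shapes are reduced to large square blocks; fine edges and outlines are lost — a downscale-then-upscale (mosaic) effect.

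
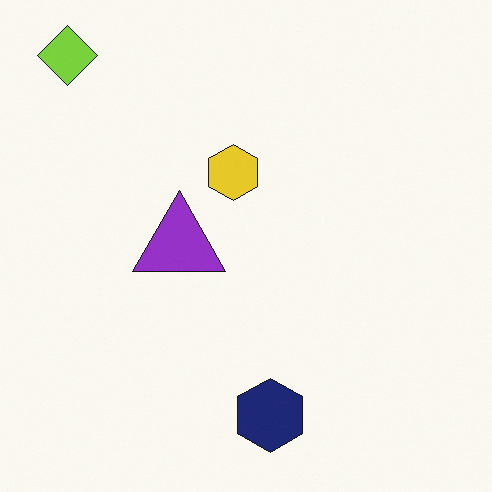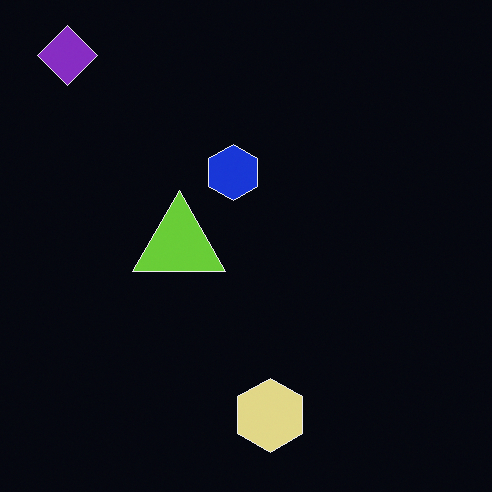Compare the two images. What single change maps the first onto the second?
The second image is the first color-inverted (negative).

The light background has become dark and every shape's color is its complement — a photographic negative.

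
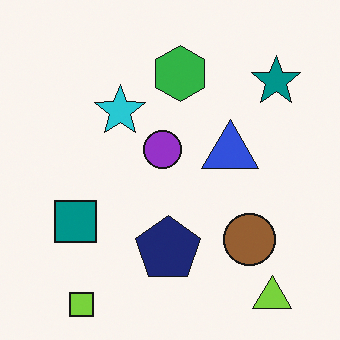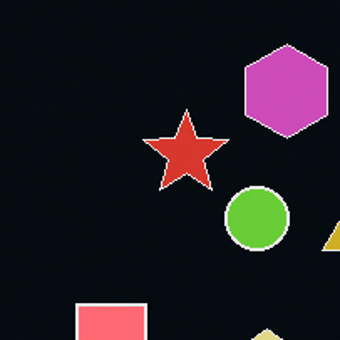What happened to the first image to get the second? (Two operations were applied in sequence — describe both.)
The transformation is: color-inverted (negative), then cropped to a noticeably smaller region and rescaled.

The light background has become dark and every shape's color is its complement — a photographic negative. The visible shapes are larger and the field of view is narrower; shapes near the original edges may be partly or wholly outside the frame — a crop-and-rescale.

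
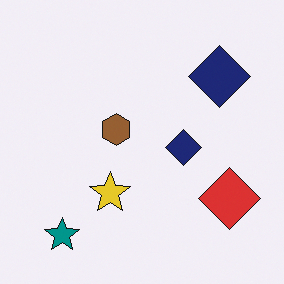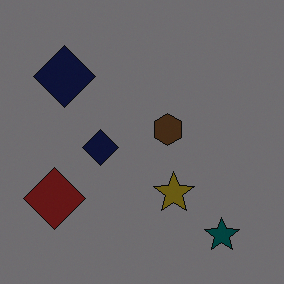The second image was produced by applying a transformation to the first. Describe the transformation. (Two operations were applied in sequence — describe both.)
It was flipped horizontally (left ↔ right), then noticeably darkened.

The red diamond is in the bottom-right of the first image and the bottom-left of the second — shapes on opposite sides of the vertical midline have swapped in a mirror flip. Every pixel — background and shapes alike — is uniformly darkened.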